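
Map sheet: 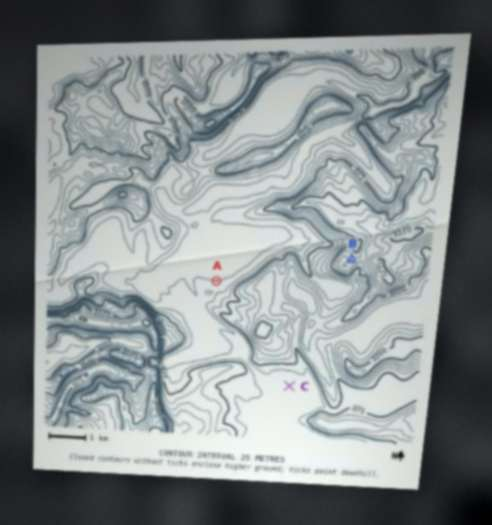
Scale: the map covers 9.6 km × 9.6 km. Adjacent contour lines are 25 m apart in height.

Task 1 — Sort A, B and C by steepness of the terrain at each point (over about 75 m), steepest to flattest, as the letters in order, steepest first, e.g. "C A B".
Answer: B A C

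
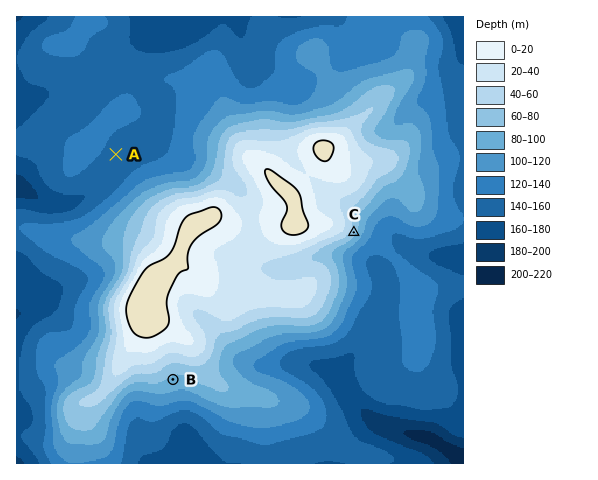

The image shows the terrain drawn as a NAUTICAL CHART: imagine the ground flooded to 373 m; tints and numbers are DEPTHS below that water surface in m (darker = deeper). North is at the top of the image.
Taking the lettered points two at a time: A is below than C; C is above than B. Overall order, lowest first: A B C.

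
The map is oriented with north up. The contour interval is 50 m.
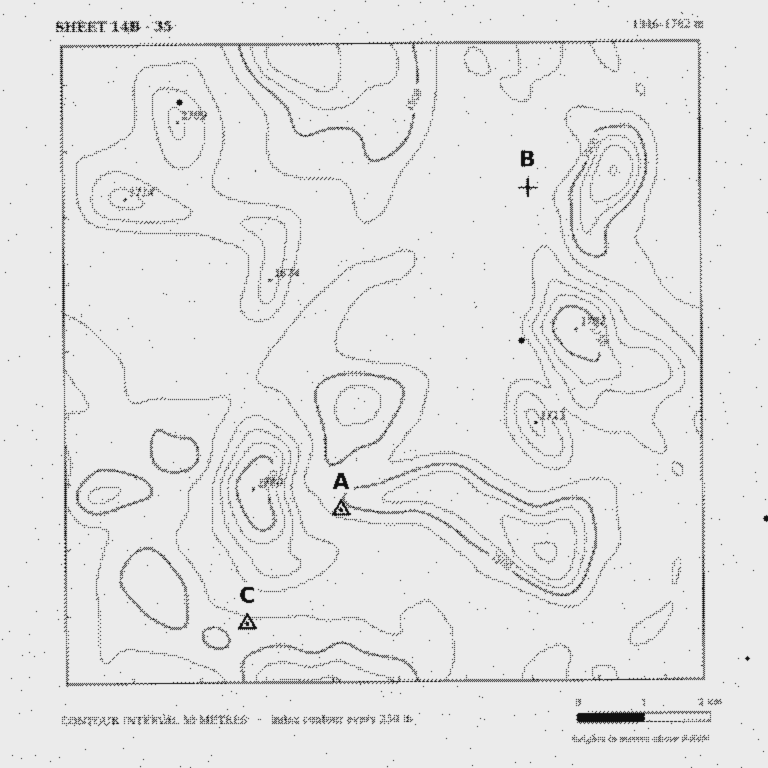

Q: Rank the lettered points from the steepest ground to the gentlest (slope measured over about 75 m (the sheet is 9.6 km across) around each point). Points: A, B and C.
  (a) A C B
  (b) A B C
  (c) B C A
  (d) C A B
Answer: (a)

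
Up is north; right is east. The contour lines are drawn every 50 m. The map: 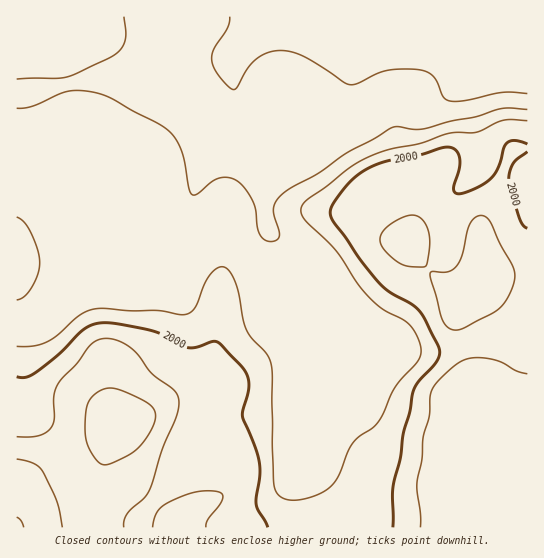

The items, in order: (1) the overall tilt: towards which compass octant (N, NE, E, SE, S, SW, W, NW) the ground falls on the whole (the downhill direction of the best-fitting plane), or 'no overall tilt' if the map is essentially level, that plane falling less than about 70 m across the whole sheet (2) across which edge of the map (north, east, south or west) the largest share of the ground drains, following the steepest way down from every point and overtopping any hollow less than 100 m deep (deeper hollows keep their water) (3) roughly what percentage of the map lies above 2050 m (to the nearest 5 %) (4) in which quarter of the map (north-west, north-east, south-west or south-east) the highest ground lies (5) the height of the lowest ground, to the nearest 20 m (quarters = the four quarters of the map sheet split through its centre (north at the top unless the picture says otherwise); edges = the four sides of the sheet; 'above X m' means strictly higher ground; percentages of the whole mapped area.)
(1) The general tilt is down to the north (the land rises towards the south).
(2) Most of the ground drains across the northern edge.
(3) Roughly 20 % of the ground is higher than 2050 m.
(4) The highest ground is in the south-west quarter.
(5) The lowest point is down at roughly 1820 m.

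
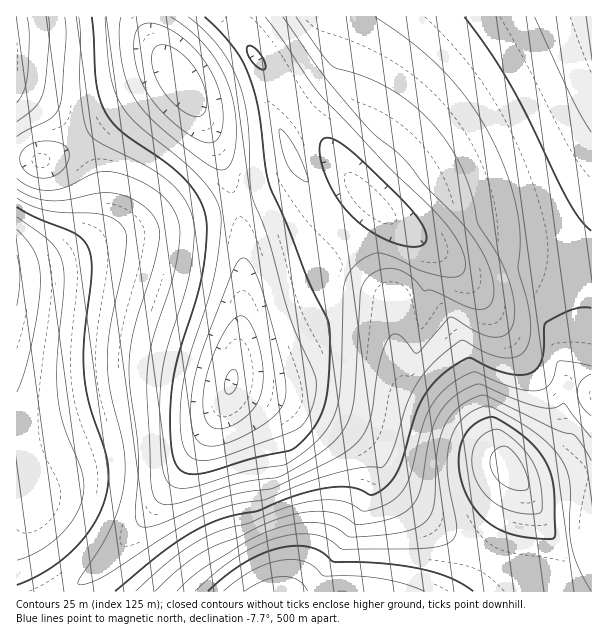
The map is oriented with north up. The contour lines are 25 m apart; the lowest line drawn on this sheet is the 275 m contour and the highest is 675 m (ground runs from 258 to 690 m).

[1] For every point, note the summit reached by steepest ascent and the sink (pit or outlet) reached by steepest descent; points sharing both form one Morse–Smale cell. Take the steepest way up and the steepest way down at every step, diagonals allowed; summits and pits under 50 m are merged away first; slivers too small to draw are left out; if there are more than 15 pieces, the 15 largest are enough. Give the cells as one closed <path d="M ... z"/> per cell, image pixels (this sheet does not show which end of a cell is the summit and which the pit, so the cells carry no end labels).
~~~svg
<path d="M591 16l-444 0-1 10 10 19 34 50 24 46 12 30 10 34 30-9 18-9 16-17 26 40 19 19 26-27 31 26 60 42 23 1 22-11 12-1 72 12z"/><path d="M236 205l-54 13-32 11-37 7-44 20-22 8-31 5 1 323 52 0 27-21 26-26 40-47 55-79 11-23 6-21 8-64 2-51-3-35z"/><path d="M231 384l-14 35-55 79-40 47-26 26-19 13-6 8 399 0 5-5 13-21 2-6-46-28-39-32-25-24-1-17-10-14-22-17-26-13-24-11-48-13z"/><path d="M371 202l-25 28 24 21 10 28 11 18 6 59 9 33 47 29 63 53 0 29-8 24-16 37 47 23 9 8 13 0 15-6 16-10 0-304-73-13-12 1-22 11-18 0-17-9z"/><path d="M347 230l-21 20-17 10-52 16-10 6-5 14-2 43-10 44 19 8 48 13 42 20 21 14 16 15 3 6 1 17 25 24 39 32 47 28 11-21 14-39 0-29-63-53-47-29-9-33-6-59-11-18-10-28z"/><path d="M177 78l-31 16-81 57-18 9-31-1 1 109 30-4 22-8 44-20 37-7 85-25-3-15-18-48-24-46z"/><path d="M146 16l-130 1 1 141 30 2 18-9 81-57 32-17-22-32-8-15z"/><path d="M300 170l-16 17-18 9-30 10 6 31 1 58 4-13 7-5 55-17 17-10 20-20-20-20z"/><path d="M491 560l-20 32 76-1-8-7z"/><path d="M591 577l-21 12-8 2 29 1z"/>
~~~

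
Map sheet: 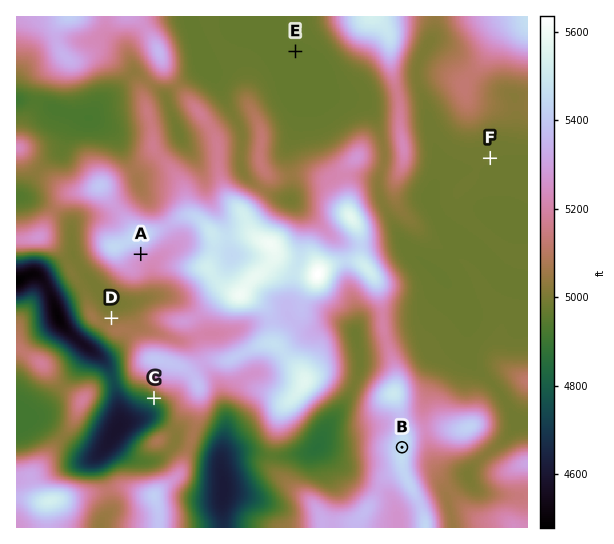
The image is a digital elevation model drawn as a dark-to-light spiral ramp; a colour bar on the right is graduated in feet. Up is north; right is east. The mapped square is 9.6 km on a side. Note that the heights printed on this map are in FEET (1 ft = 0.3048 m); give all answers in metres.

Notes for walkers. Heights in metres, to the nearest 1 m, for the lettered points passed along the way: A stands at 1615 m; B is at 1668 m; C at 1500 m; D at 1531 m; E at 1514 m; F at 1519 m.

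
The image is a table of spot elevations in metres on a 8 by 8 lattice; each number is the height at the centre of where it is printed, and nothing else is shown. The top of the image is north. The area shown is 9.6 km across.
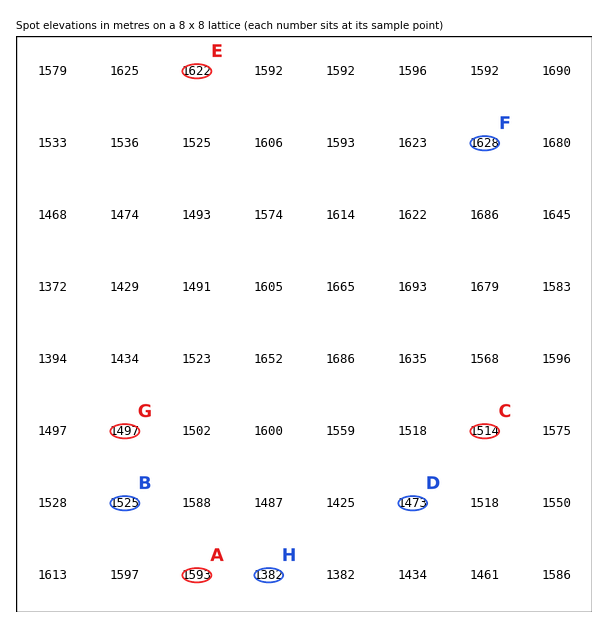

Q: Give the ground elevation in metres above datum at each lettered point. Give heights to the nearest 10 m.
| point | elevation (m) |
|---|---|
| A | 1590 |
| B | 1530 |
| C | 1510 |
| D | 1470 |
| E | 1620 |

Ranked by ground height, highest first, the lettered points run F G H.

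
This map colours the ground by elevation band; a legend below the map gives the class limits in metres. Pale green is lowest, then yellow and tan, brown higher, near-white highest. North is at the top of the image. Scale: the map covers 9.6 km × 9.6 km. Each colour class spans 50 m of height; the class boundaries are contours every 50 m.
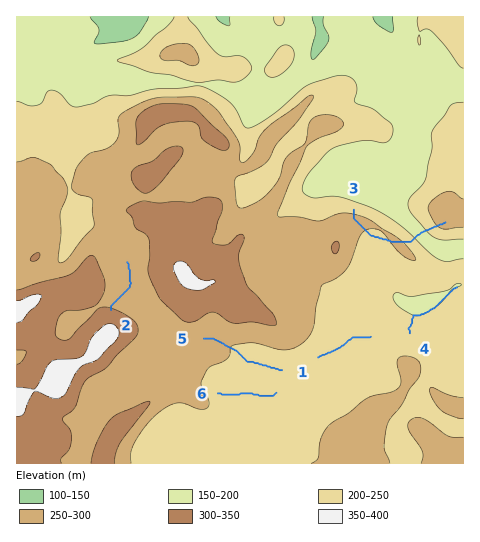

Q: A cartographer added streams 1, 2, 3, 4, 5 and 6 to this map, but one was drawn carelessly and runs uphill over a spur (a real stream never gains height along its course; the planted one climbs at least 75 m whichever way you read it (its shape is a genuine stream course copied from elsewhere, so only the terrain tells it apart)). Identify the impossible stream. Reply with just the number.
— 3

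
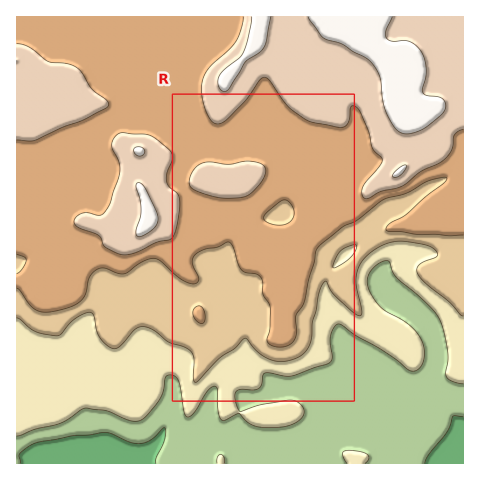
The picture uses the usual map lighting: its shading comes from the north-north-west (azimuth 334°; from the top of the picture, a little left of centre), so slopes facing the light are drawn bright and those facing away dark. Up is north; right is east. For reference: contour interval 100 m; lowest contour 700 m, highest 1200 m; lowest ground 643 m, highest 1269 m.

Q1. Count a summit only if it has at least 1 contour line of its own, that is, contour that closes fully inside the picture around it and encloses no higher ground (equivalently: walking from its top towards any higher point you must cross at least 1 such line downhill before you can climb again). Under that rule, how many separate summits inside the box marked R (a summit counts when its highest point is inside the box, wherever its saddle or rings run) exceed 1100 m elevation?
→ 1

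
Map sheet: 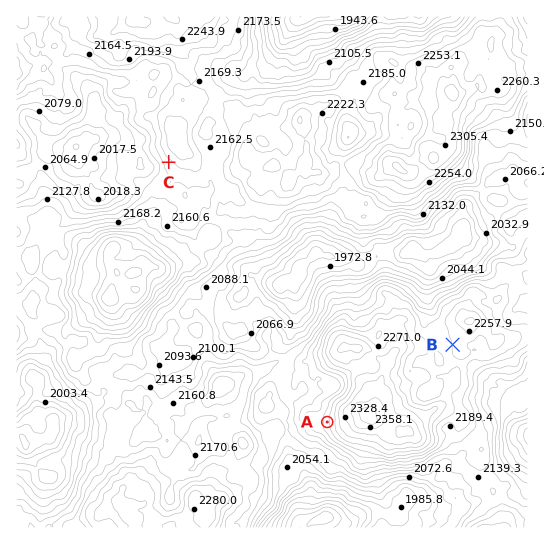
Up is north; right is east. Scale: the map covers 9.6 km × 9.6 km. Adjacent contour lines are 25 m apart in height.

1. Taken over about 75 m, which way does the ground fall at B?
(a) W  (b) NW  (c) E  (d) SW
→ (a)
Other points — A W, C SW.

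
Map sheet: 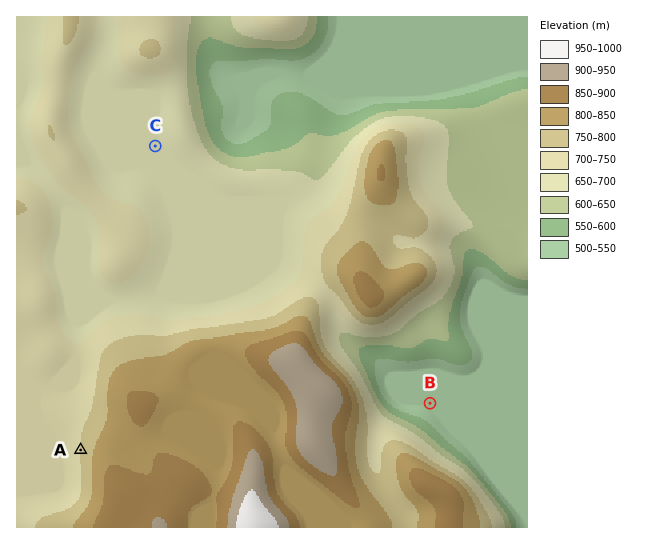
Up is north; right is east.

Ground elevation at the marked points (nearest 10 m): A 750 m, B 510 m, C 670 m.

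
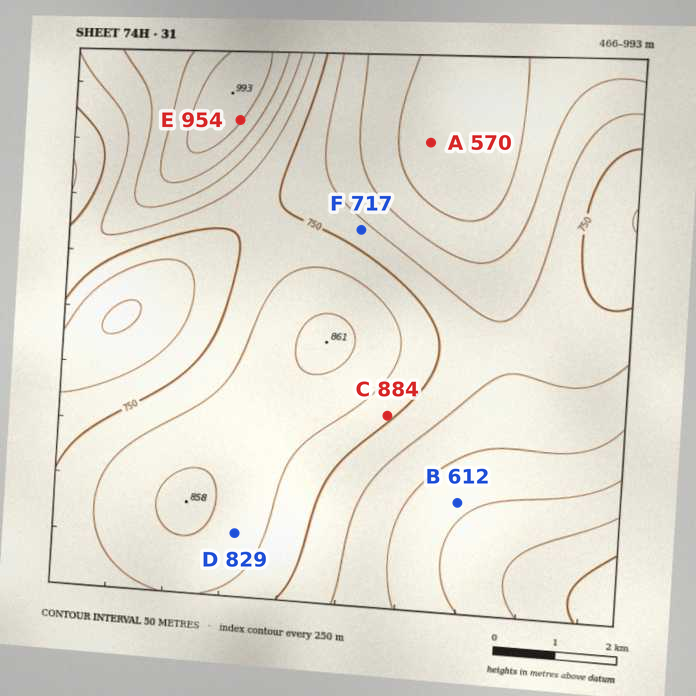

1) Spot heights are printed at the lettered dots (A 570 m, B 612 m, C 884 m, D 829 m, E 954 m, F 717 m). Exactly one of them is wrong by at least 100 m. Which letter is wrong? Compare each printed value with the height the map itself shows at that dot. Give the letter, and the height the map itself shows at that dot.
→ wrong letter C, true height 759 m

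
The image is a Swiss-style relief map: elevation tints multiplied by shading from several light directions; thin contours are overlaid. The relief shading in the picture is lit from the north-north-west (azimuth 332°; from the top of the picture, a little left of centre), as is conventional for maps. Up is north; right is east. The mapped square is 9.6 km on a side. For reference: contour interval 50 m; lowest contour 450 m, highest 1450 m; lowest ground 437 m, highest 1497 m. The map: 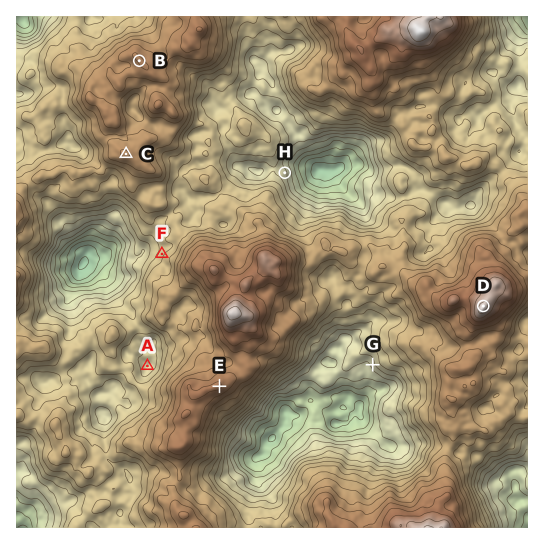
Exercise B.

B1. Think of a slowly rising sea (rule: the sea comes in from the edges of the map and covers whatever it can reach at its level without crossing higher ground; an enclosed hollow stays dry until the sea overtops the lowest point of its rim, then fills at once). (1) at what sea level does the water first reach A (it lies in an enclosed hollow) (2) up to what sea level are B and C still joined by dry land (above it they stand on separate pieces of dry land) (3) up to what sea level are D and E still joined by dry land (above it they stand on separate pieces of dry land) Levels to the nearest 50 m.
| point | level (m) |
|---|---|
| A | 950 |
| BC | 1150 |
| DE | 1050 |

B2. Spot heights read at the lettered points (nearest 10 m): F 930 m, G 780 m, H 770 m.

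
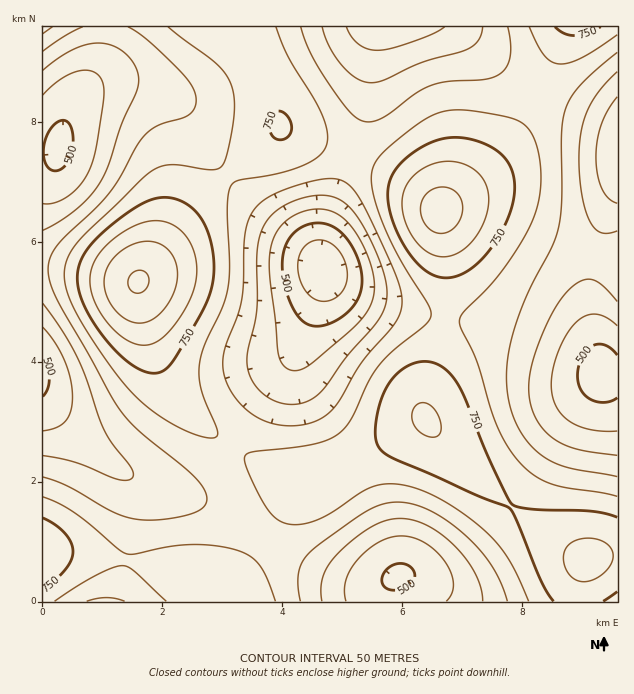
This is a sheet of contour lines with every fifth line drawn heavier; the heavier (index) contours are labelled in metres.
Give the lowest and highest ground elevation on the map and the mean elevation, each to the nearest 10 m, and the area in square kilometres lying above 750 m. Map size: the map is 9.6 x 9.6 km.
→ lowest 410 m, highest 910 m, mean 670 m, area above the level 14.2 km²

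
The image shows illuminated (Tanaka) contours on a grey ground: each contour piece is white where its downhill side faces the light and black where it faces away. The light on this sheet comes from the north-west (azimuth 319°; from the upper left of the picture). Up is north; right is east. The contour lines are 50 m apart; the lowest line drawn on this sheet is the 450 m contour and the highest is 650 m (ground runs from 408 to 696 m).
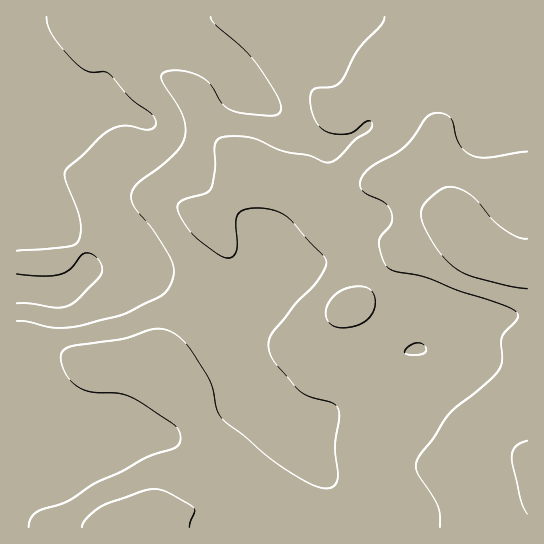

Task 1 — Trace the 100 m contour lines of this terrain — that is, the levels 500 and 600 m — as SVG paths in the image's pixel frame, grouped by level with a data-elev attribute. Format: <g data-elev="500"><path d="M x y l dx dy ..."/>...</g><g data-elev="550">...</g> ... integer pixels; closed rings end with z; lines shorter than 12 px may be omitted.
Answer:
<g data-elev="500"><path d="M211 17l4 8 27 22 14 16 21 32 3 8 1 7-3 4-7 2-36-4-12-7-12-20-12-9-10-4-11-2-11 1-5 3-1 4 2 4 14 23 6 12 2 10 0 10-4 9-8 10-37 29-3 5-2 7 4 10 19 24 18 30 2 13-6 15-8 8-35 17-46 12-25 2-27-6-10-1"/></g><g data-elev="600"><path d="M189 527l6-16-2-4-26-15-13-3-12 2-40 15-15 12-5 9"/><path d="M337 327l18-1 8-3 6-5 4-7 2-8-1-8-3-5-8-3-12 0-10 4-8 6-6 9-1 9 4 8z"/><path d="M527 152l-38 6-16-2-8-5-6-7-8-26-6-4-10-1-9 5-12 19-9 10-10 7-24 13-7 7-4 7 0 5 3 5 22 12 6 10 0 10-10 14-2 5 4 17 6 9 8 4 29 5 32 14 44 14 12 5 4 5-2 6-14 16-1 6 1 18-4 10-15 15-33 27-33 48-1 5 1 7 21 34 2 20"/></g>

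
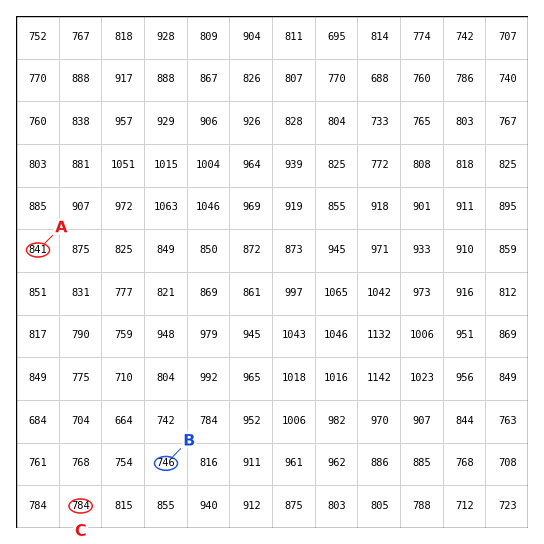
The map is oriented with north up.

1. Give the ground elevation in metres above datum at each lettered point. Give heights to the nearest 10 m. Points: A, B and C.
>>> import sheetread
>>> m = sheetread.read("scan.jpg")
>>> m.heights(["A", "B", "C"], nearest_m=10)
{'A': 840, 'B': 750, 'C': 780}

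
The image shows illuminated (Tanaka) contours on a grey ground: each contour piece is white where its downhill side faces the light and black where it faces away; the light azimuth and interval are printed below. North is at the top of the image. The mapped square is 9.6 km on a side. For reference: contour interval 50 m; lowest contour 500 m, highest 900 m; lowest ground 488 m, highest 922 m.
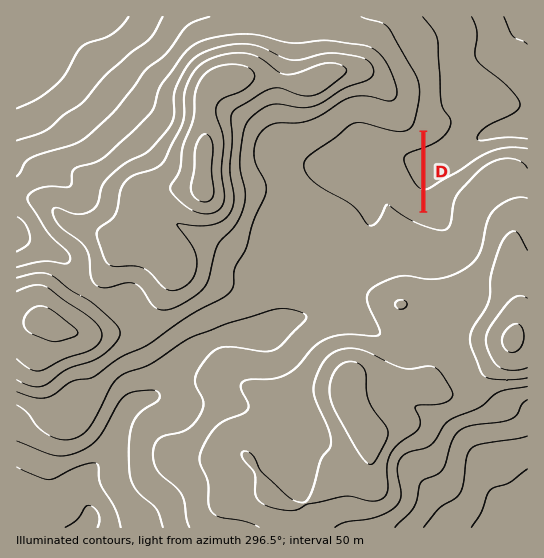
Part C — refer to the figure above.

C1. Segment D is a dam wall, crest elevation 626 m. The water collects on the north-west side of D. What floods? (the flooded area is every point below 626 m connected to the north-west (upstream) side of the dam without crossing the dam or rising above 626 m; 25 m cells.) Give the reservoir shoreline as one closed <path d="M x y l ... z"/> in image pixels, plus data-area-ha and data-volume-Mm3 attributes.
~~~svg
<path d="M421 136l-12 5-28 0-8 6-4 10 0 4 4 3 10 1 12 8 14 30 8 6 4 2 0-75z" data-area-ha="73" data-volume-Mm3="11.81"/>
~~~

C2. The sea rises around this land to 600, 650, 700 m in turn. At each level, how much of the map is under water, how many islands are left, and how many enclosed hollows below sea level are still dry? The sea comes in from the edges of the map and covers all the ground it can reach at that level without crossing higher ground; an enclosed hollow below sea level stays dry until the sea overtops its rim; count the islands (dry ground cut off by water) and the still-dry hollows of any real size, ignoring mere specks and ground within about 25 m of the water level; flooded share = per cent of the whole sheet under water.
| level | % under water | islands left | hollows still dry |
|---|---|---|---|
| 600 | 16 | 0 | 0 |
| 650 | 31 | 0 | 0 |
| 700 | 56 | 0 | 0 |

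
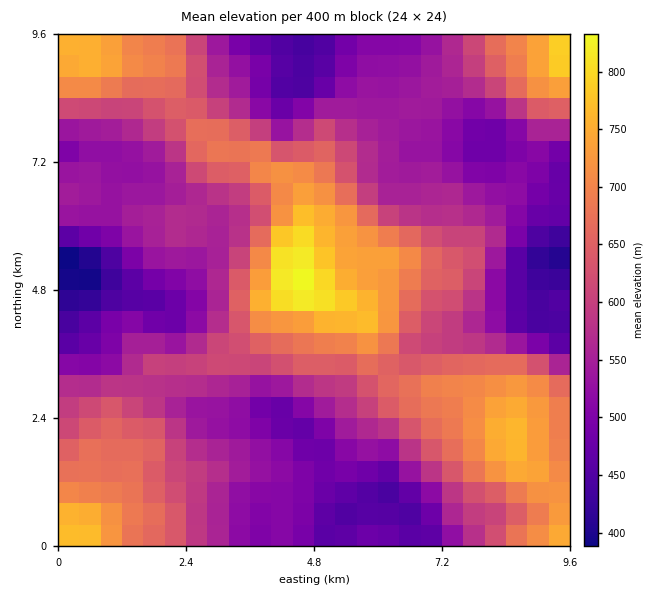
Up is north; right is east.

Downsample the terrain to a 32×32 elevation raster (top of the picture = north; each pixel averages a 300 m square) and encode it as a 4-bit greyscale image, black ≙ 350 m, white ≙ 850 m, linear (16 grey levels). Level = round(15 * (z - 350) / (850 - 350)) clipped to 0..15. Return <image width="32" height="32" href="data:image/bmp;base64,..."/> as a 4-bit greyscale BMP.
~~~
<image width="32" height="32" href="data:image/bmp;base64,Qk12AgAAAAAAAHYAAAAoAAAAIAAAACAAAAABAAQAAAAAAAACAAATCwAAEwsAABAAAAAAAAAAAAAAABEREQAiIiIAMzMzAERERABVVVUAZmZmAHd3dwCIiIgAmZmZAKqqqgC7u7sAzMzMAN3d3QDu7u4A////AN3LqZh3ZUVUM0RDM1Z4q7zdy6qYd2VVVDM0MzRneJq8zLuqmHZlVVRDMzM0Z4iau6qqqYh3ZVVURDMzRXiZq7uqqqmId2ZVVERENGeJq8y7mqmpmHdmVVREVUZ4mrzMuompmZdmZVVERWZniaq8zLqImZmHZVVUNEVneJqrvMy6eJmHdlVVREVmeJmqqrzMund4d2ZmZVRWZ3iaqqu7u7pmZnd3d3dmeIiJmaqqq7uoVFVnh4iIiJmZmpmJmZmZdjRFZmZ4iJmqqquoiHd3ZUMzRVVEV3iqq7vMuYh3ZUMzIzRENFZ5vM3d3cqIh2UzMyIjMzRVec3u7dy6mIhlMzMRIzRFVnm97+3Mu6mYdTMiESNFVVZ4ve7czMupmXUyIiI0VmZmaK3u3MzLqYiGQyJEVWZndmec7cy7qZiIdlMzVVVmZ3Znis3MuYd3d2ZURGZVZmZmd4q8y6h2ZnZlVERmZVVmd4ibu7qHZmZmVVVEVlVVVomZu7uphmZmVURVREVVVWeaqqmZmXZmVVRERVRVVWZ4qqqXaJh2ZlVUREVlZmd4iZmYdVZ3ZmZmVERXd4iIiJmYdlRFVmZmZlVWeZm6qpmZh2ZDM0VWVmZmeJq7zMu6qodmVDM0VVVWZ4mrzczMu7qXVUQzNFVVVmeJq83My7qqhlQzMzRFVVVnmqvN"/>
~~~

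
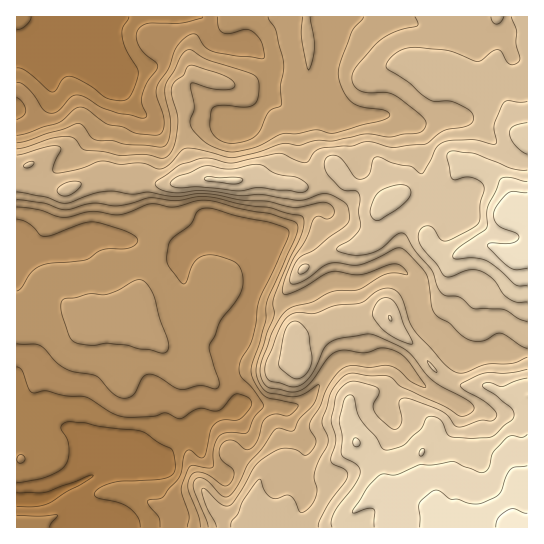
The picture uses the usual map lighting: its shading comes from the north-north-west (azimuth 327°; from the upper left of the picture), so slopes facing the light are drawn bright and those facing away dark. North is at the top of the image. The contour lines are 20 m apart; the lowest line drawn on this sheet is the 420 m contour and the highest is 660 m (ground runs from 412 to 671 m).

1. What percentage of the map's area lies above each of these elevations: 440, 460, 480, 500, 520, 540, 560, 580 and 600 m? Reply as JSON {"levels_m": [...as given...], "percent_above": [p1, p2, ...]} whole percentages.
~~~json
{"levels_m": [440, 460, 480, 500, 520, 540, 560, 580, 600], "percent_above": [93, 87, 76, 63, 53, 46, 33, 21, 11]}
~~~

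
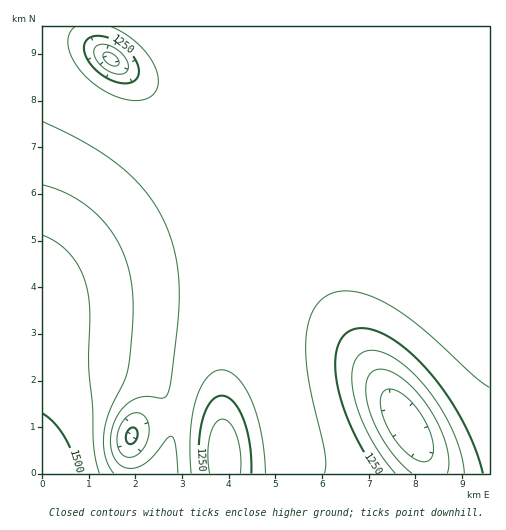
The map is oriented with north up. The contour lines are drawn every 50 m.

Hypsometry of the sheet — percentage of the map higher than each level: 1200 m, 94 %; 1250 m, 90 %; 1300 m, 81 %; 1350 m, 19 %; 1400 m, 11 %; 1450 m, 5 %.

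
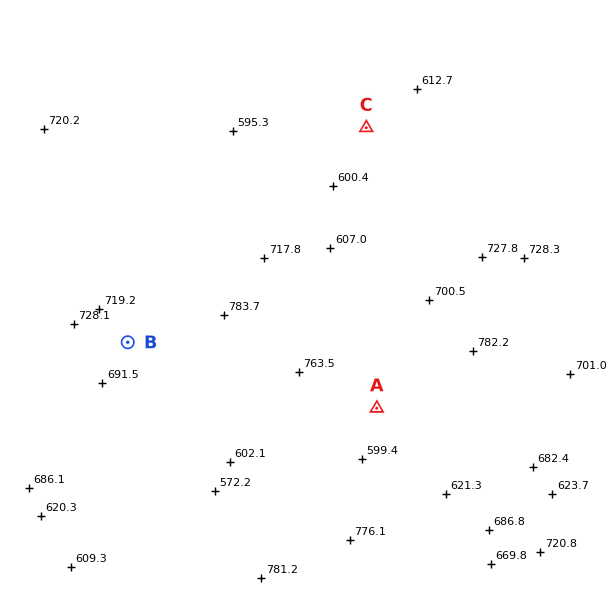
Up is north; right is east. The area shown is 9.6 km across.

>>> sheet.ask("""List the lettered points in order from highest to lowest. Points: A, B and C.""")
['B', 'A', 'C']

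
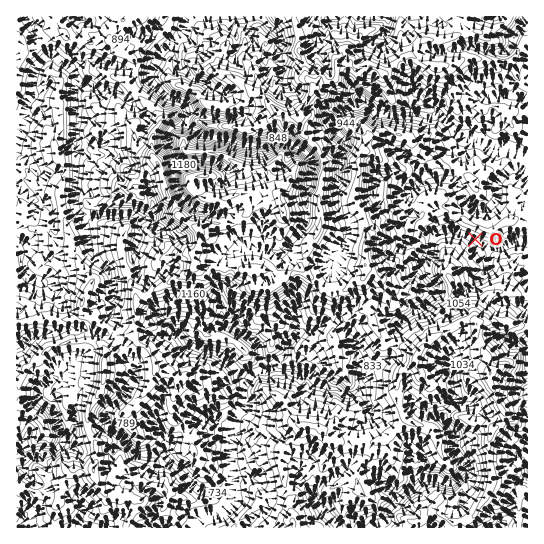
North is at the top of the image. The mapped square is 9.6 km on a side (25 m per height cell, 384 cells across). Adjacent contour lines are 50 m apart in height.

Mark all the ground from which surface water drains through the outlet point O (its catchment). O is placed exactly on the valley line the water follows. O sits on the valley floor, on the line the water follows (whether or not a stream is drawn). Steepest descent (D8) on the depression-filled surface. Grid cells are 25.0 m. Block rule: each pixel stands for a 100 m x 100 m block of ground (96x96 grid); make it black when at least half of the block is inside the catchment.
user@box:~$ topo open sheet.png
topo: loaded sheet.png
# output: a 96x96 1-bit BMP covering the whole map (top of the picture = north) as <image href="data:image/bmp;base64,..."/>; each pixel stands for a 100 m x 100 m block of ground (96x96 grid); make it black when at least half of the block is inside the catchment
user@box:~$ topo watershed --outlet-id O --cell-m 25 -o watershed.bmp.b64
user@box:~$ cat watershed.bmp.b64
<image width="96" height="96" href="data:image/bmp;base64,Qk2+BAAAAAAAAD4AAAAoAAAAYAAAAGAAAAABAAEAAAAAAIAEAAATCwAAEwsAAAIAAAAAAAAA////AAAAAAAAAAAAAAAAAAAAAAAAAAAAAAAAAAAAAAAAAAAAAAAAAAAAAAAAAAAAAAAAAAAAAAAAAAAAAAAAAAAAAAAAAAAAAAAAAAAAAAAAAAAAAAAAAAAAAAAAAAAAAAAAAAAAAAAAAAAAAAAAAAAAAAAAAAAAAAAAAAAAAAAAAAAAAAAAAAAAAAAAAAAAAAAAAAAAAAAAAAAAAAAAAAAAAAAAAAAAAAAAAAAAAAAAAAAAAAAAAAAAAAAAAAAAAAAAAAAAAAAAAAAAAAAAAAAAAAAAAAAAAAAAAAAAAAAAAAAAAAAAAAAAAAAAAAAAAAAAAAAAAAAAAAAAAAAAAAAAAAAAAAAAAAAAAAAAAAAAAAAAAAAAAAAAAAAAAAAAAAAAAAAAAAAAAAAAAAAAAAAAAAAAAAAAAAAAAAAAAAAAAAAAAAAAAAAAAAAAAAAAAAAAAAAAAAAAAAAAAAAAAAAAAAAAAAAAAAAAAAAAAAAAAAAAAAAAAAAAAAAAAAAAAAAAAAAAAAAAAAAAAAAAAAAAAAAAAAAAAAAAAABwAAAAAAAAAAAAAAP4AAAAAAAAAAAAAA/8AAAAAAAAAAAAAA/+AAAAAAAAAAAAAB/+AAAAAAAAAAAAAB/+AAAAAAAAAAAAAB//AAAAAAAAAAAAAD//gAAAAAAAAAAAAD//gAAAAAAAAAAAAD//gAAAAAAAAAAAAD//gAAAAAAAAAAAAD//gAAAAAAAAAAAAH//wAAAAAAAAAAAAH//wAAAAAAAAAAAAH//gAAAAAAAAAAAAH//gAAAAAAAAAAAAH//wAAAAAAAAAAAAH//4AAAAAAAAAAAAH//8AAAAAAAAAAAAH//+AAAAAAAAAAAAH///AAAAAAAAAAAAD///AAAAAAAAAAAAAD//gAAAAAAAAAAAAB//gAAAAAAAAAAAAA/+AAAAAAAAAAAAAAP4AAAAAAAAAAAAAAAAAAAAAAAAAAAAAAAAAAAAAAAAAAAAAAAAAAAAAAAAAAAAAAAAAAAAAAAAAAAAAAAAAAAAAAAAAAAAAAAAAAAAAAAAAAAAAAAAAAAAAAAAAAAAAAAAAAAAAAAAAAAAAAAAAAAAAAAAAAAAAAAAAAAAAAAAAAAAAAAAAAAAAAAAAAAAAAAAAAAAAAAAAAAAAAAAAAAAAAAAAAAAAAAAAAAAAAAAAAAAAAAAAAAAAAAAAAAAAAAAAAAAAAAAAAAAAAAAAAAAAAAAAAAAAAAAAAAAAAAAAAAAAAAAAAAAAAAAAAAAAAAAAAAAAAAAAAAAAAAAAAAAAAAAAAAAAAAAAAAAAAAAAAAAAAAAAAAAAAAAAAAAAAAAAAAAAAAAAAAAAAAAAAAAAAAAAAAAAAAAAAAAAAAAAAAAAAAAAAAAAAAAAAAAAAAAAAAAAAAAAAAAAAAAAAAAAAAAAAAAAAAAAAAAAAAAAAAAAAAAAAAAAAAAAAAAAAAAAAAAAAAAAAAAAAAAAAAAAAAAAAAAAAAAAAAAAAAAAAAAAAAAAAAAAAAAAAAAAAAAAAAAAAAAAAAAAAAAAA="/>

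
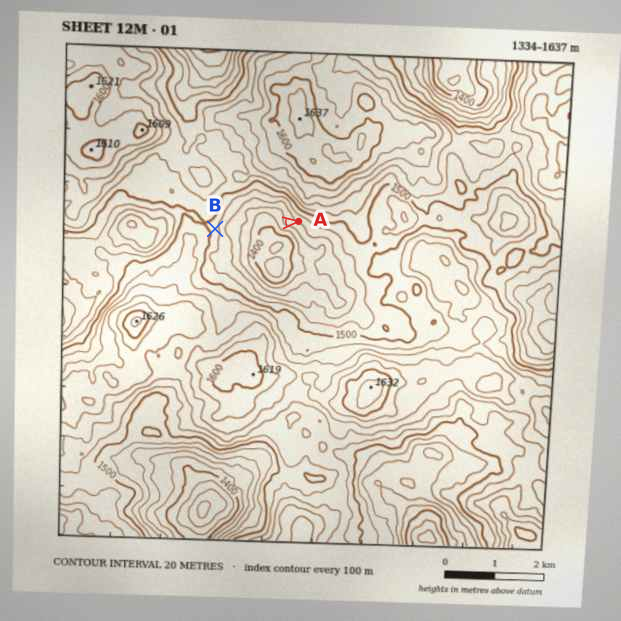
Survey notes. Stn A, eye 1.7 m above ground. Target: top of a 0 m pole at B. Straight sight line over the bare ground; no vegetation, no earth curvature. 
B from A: visible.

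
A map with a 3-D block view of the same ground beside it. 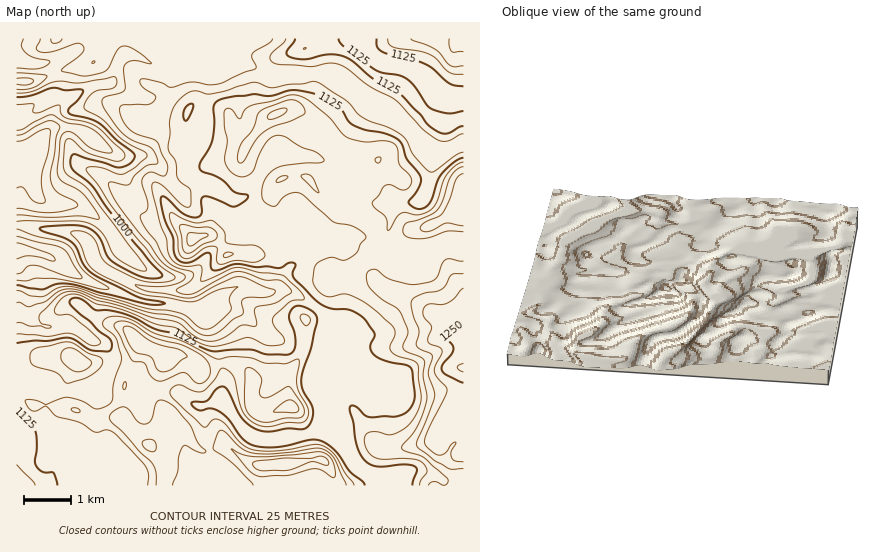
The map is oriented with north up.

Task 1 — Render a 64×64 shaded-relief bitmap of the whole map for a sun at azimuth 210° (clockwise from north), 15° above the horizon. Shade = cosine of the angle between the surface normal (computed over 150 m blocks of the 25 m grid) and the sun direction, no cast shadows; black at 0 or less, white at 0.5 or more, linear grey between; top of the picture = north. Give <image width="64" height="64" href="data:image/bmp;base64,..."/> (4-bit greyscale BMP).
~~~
<image width="64" height="64" href="data:image/bmp;base64,Qk12CAAAAAAAAHYAAAAoAAAAQAAAAEAAAAABAAQAAAAAAAAIAAATCwAAEwsAABAAAAAAAAAAAAAAABEREQAiIiIAMzMzAERERABVVVUAZmZmAHd3dwCIiIgAmZmZAKqqqgC7u7sAzMzMAN3d3QDu7u4A////AIiaqZmHd4iIiJmYiIiIiIibu7u6mYmpUjVniIiYdnmYiaqpiHZ3iIiImpiHiIiIiKzMzMuqqrcyRoiIiJiImqmZqpiHZniIiIm7qHeIiIiKzLqruqq8pBNoqqqqqrzLu5mZiHd3iIiIm8uXd4iIiaunVERFZ5lAFoq7u7zN3curiJmHiIiIiIm92od4iYiauEEAAAAjMgBIm7qqu83tuZmImYeIiIiIm9yod3iId5qDACIiIiIQA3irqIiJq8uYh4mZh4iImZm8yXZ4iIdniDAlZ3dmVDJHiKqHZneJqYiHiamIiJqqm8yXZniIdmeFImirqpmYZ4iJqHZmZ3iIiIiaqYiaq6mryXZ3iIdlV3QlnO3MvLmIiImXZmZneIiIeKupiau6iJqXZ3iIdkRWU0jP7LzNuHeIiYdmZmd4iIeIu6iZqpdmd2ZniIdTNGZVe+2YiruFV4iJdmZmd3iYh4i5h3h3VVZnd3eIdTNXh2ecyWZ3hzJXiIhmd3d3iZmIiIZVZmZVZ3iYiIhkRoqoiKunZnZkEmiIh2eIiIiKqYiIZmd3h3eIiZiIiHd5q6mJq5h3d2QkeIiHiIiIiJu6mZmIiJmZmYiJmHiJmZq7qZmqmHd3ZUaIiIiIiIiIq7u6qpmZqqqqmIiIeJq6qruoiaqYd3d2Z4iIiIiIiIiru7u7iJqrq7qYiIiIm7uqqoZ5qYdmZmZniIiIiIiJmruqqql4mqqqmGZ3iZq7qZmYVGiHZURVVmd4iIiImaq8zKmIiIiIiIhjI0eavMuXd3QSRVRERERWeHiIiImaq8zMuoh4d2ZWZSADWLzLp1RDEAAjREREVWeIeIiIiZmaq7u7qZhlQzMyAUebzbhDIRAAATRVVUVniZd3iIiIiIiJmaqqmEQzMzImnM3cgwABEAATRWZlV4mamHeIiIiIiZmZmZiHVVZnZnrMy6cgABIhETRWZmV5maqod4iIiZmZmqqZh3dWeJqZvLqHUQABIiETVmZmZ5mZmpdmiImZqqqqqqmHd2Z4mqvLhlMAAAAREjaId3eJmHeIdUeZmaqqqqqqmHd4ZmZ4mqhCEAAAE0RXmpiJmZh2ZnZDarqqqqqqqpl3Z3dVRFZ3UQAAADaau97sqZmZdlVWZVi8qqqqqqmZh2ZndzNEVDEAAAJZzdzMzMu7qpdmZ4d4rMqZmqqpmIdmVWd4I0VTAAAEjO7IZVVneau7qIm7qr3cqZmZmZiHdmZWd4c1VVMQFa7+yDESRniIm8y7zdzM3bmIiIiIh3dmZmd4dmZlQzWd/8hBEli83tuqzM3v7My6iIiHd4iHd3d3eIhldlRFet7qUhFHre//7Kq83v/bupmIiHd3d3d3d3iIh2VmVnir3bYyNYve7u7cqru8y5mImZiHd3d3d3d3iIiHZoiJq73clTNYve3MzMu7qHd2ZniYiId3eIh3d3iIiId3vMzN3tt0NIve3Lq8urynVWZniIeIiHeIiId3iZmZiIjd3d3cp0I2re7bq8yXiXZnh3iId3iIiIiIiHeaq7qZmbupmIdTEUnO7Lqs2mNERXiIiIh3iIiJmZmYiJmZqqq8dlQzIiEkjO7bmby2IjRWeIh4iHeIiZmaqZh3h2ZnirwzISIiM1jO7bmJu3IkZ3d3d3iIiIiZqqqYdmZ1QzV5mUMzRVZnnN7bmIq5QleYZmd3iZiIiaqpiHZmZmVERXiHVVZ4mZq97bl3m6Y0eZZWd3eJmIiaupd2Z3d3h3Z3iIh3eJqqu83bl3irhEeZdmeIiJqZmaqoZneIiImpiIiZiHeJqru83cl2ealUaal3iZmZmZmZqpZniIiIiqmIiJmId4mqvN3cl1Z5l0aaqZmaqqmYiImZdniIiIiZmHZ4iIh3iZq8zLhkRWdlWKmZmqqrqYh3d3ZmeIeImZh2VVd3Z4iImrupZDI1ZlV6qYiZmqqYiHZlVWd3iJmZh2VEV3ZViIiZqoUyEkeHd6upiIiJmYh4d3ZneIiJmYh3ZEV4dlSIiJqpYyI2m7ury6mIiIiYiIiIiImZmZmHd3ZUR4iHZZiImqhDRovu7cy6mYiIiJiIiIiZmZmZh2ZmZTNniJmHupialTV5zv7cu6mYiIiJmHeImZmZmYdmVVVDJHiaupi7qqmFaKz/7bqqmZmIiJmYd4mqqZmYdlVVVDNGibzLqaq7u7q87+3LmYiImYeImYd4mqqpmYdlVVVEVXiby5iJiavN3e7t3LmId4iZiIiZh4iJmqmYdlVVVWZ4iLuoZniImru6q7u6mHd3eIiIiJh3d3ZneHZVVVVWeIiKyoZnd6qZmph4mZh3Z3d4h3d3dmZmVDRVVEVVRWiIiay4d4iI3LqZmYiHdmZ3iId3ZlZVVVVUMzMjRVRWiImry4d4iIjty7q7uoZVZ4mYh3ZlRVVVVVREMjRVVniIm7upd4iIiKqZq7vLqYiJmYd3dmVVZmZlVVVUVWVniJq7qYdniImqREaKq7u7qqqXZmZmZmd3dmZmd3d3d4iJq6h3d3iIm7szRWeJmqqZmXZmd3d3d3d3d3maqqqZmau6h3d4iIm8y2eJiHeIiIiHZniIiHeHeIiImaq7y6qqu5h4iIiZq8y6qru6mId3d4iImYiIiIiIiIiIiau6qrqod4iaqru8y5mqqqupmId3iZmYiIiIiIiIiHd3iJiZmHd4iKu7u8y5mZiJq6mZmHeJmYiIiIiIiIiIdmZ3eIiHZ4iJq7u7u6mZ"/>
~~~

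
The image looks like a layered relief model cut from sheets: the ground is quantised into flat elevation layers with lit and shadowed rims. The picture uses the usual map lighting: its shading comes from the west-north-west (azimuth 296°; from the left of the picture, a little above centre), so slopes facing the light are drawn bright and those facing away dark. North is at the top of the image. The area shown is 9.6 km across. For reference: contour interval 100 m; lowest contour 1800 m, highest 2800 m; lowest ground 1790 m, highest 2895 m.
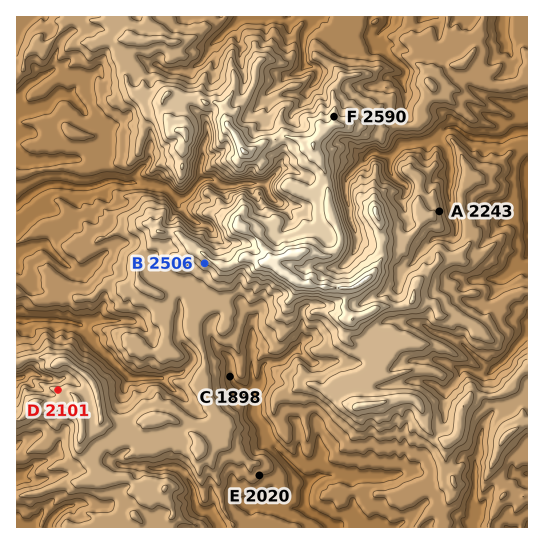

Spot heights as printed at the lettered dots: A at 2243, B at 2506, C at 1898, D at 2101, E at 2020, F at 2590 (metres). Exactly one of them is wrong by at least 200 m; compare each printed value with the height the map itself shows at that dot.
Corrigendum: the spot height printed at D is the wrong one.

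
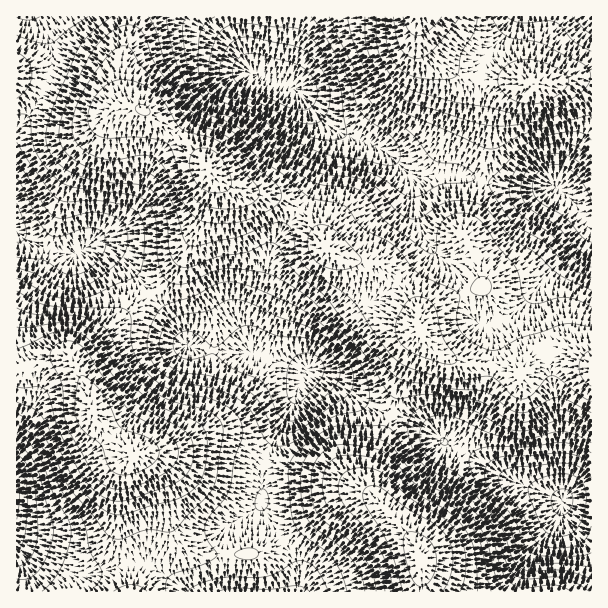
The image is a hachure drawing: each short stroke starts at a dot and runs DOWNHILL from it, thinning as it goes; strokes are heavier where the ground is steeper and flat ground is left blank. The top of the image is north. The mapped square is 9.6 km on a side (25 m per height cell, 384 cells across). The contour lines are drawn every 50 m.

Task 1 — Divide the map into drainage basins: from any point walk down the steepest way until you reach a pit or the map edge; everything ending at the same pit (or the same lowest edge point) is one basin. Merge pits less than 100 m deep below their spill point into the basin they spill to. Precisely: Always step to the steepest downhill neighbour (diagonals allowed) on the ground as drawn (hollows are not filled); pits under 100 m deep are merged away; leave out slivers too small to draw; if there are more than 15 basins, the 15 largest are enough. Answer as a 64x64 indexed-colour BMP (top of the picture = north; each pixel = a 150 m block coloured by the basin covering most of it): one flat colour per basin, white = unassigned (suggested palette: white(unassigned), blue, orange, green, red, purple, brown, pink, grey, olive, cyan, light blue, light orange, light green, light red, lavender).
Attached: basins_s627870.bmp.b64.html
<image width="64" height="64" href="data:image/bmp;base64,Qk12CAAAAAAAAHYAAAAoAAAAQAAAAEAAAAABAAQAAAAAAAAIAAATCwAAEwsAABAAAAAAAAAA////ALR3HwAOf/8ALKAsACgn1gC9Z5QAS1aMAMJ34wB/f38AIr28AM++FwDox64AeLv/AIrfmACWmP8A1bDFAGZmZmZmZmERERERERERERERERERERETMzMzMzMzMzMzZmZmZmZmYRERERERERERERERERERERMzMzMzMzMzMzNmZmZmZmZhEREREREREREREREREREREzMzMzMzMzMzM2ZmZmZmZhERERERERERERERERERERETMzMzMzMzMzMzZmZmZmZmERERERERERERERERERERERMzMzMzMzMzMzNmZmZmZmYRERERERERERERERERERERMzMzMzMzMzMzM2ZmZmZmZhERERERERERERERERERERMzMzMzMzMzMzMzZmZmZmZmEREREREREREREREREREREzMzMzMzMzMzMzNmZmZmZmEREREREREREREREREREREzMzMzMzMzMzMzM2ZmZmZmYREREREREREREREREREREzMzMzMzMzMzMzMzZmZmZmZhEREREREREREREREREREzMzMzMzMzMzMzMzNmZmZmZmERERERERERERERERERETMzMzMzMzMzMzMzM2ZmZmZmYRERERERERERERERERETMzMzMzMzMzMzMzMzZmZmZmZmEREREREREREREREREREzMzMzMzMzMzMzMzNmZmZmZmYRERERERERERERERERETMzMzMzMzMzMzMzM2ZmZmZmZmERERERERERERERERERMzMzMzMzMzMzMzMzZmZmZmZhEREREREREREREREREREzMzMzMzMzMzMzMzNmZmZmZhERERERERERERERERERERMzMzMzMzMzMzMzM2ZmZmZmEREREREREREREREREREREzMzMzMzMzMzMzMzZmZmZmERERERERERERERERERERETMzMzMzMzMzMzMzNmZmZmEREREREREREREREREREREREzMzMzMzMzMzMzM2ZmZmYRERERERERERERERERERERETMzMzMzMzMzMzMzZmZmZhERERERERERERERERERERERMzMzMzMzMzMzMzNmZmZhERERERERERERERERERERERETMzMzMzMzMzMzM2ZmZmERERERERERERERERERERERERMzMzMzMzMzMzMzRGZmERERERERERERERERERERERERETMzMzMzM1MzMzNERERBERERERERERERERERERERERERMzMzMzMzVTMzVUREREQRERERERERERERERERERERERETMzMzMzNVVVVVREREREERERERERERERERERERERERERMzMzMzNVVVVVVEREREREEREREREREREREREREREREREzMzMzNVVVVVVURERERERBERERERERERERERERERERETMzMzM1VVVVVVREREREREQRERERERERERERERERERESIzMzM1VVVVVVVEREREREREERERERERERERERERERERIiIzMzVVVVVVVURERERERERBERERERERERERERERERIiIiIjVVVVVVVVREREREREREQRERERERERERERERERIiIiIiJVVVVVVVVEREREREREREERERERERERERERERIiIiIiIlVVVVVVVURERERERERERBERERERERERERERIiIiIiIlVVVVVVVVREREREREREREQRERERERERERIiIiIiIiIiVVVVVVVVVERERERERERERBERERERERESIiIiIiIiIiJVVVVVVVVUREREREREREREQRERERERERIiIiIiIiIiJVVVVVVVVVRERERERERERERBERERERERIiIiIiIiIiIlVVVVVVVVVEREREREREREREQRERERERIiIiIiIiIiIiVVVVVVVVVURERERERERERERBERERERIiIiIiIiIiIiIlVVVVVVVVREREREREREREREERERERIiIiIiIiIiIiIiVVVVVVVVVERERERERERERERBESIiIiIiIiIiIiIiIiJVVVVVVVVUREREREREREREREEiIiIiIiIiIiIiIiIiIiVVVVVVVVREREREREREREREQiIiIiIiIiIiIiIiIiIiJVVVVVVVVEREREREREREREQiIiIiIiIiIiIiIiIiIiIlVVVVVVVUREREREREREREQiIiIiIiIiIiIiIiIiIiIiVVVVVVVVREREREREREREQiIiIiIiIiIiIiIiIiIiIiIlVVVVVVVEREREREREREQiIiIiIiIiIiIiIiIiIiIiIiVVVVVVVUREREREREREQiIiIiIiIiIiIiIiIiIiIiIiJVVVVVVVREREREREREQiIiIiIiIiIiIiIiIiIiIiIiIlVVVVVVVEREREREREIiIiIiIiIiIiIiIiIiIiIiIiIiVVVVVVVUREREMzMyIiIiIiIiIiIiIiIiIiIiIiIiIiJVVVVVVVREQzMzMzIiIiIiIiIiIiIiIiIiIiIiIiIiIiVVVVVVVEMzMzMzMiIiIiIiIiIiIiIiIiIiIiIiIiIiIiVVVVVTMzMzMzMyIiIiIiIiIiIiIiIiIiIiIiIiJ3d3d3d3d3MzMzMzMzIiIiIiIiIiIiIiIiIiIiIiIid3d3d3d3d3czMzMzMzMiIiIiIiIiIiIiIiIiIiIiInd3d3d3d3d3dzMzMzMzMyIiIiIiIiIiIiIiIiIiIiIid3d3d3d3d3d3MzMzMzMzIiIiIiIiIiIiIiIiIiIiIid3d3d3d3d3d3czMzMzMzMyIiIiIiIiIiIiIiIiIiIiJ3d3d3d3d3d3dzMzMzMzMzIiIiIiIiIiIiIiIiIiIiInd3d3d3d3d3d3"/>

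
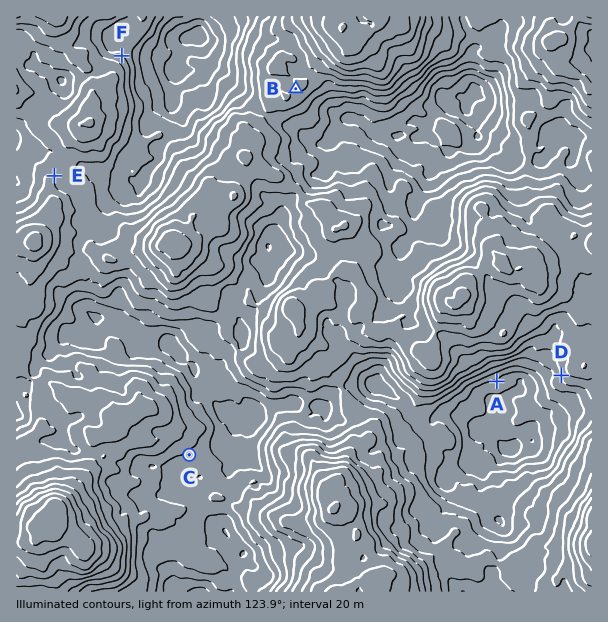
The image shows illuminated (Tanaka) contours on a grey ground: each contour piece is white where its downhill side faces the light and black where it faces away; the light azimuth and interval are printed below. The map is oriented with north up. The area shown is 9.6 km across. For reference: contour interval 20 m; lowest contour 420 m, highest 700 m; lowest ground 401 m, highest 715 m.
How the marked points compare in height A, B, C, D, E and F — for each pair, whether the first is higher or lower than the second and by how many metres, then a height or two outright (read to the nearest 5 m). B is lower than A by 125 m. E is lower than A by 100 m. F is lower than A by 70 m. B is lower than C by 65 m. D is lower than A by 65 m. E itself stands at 565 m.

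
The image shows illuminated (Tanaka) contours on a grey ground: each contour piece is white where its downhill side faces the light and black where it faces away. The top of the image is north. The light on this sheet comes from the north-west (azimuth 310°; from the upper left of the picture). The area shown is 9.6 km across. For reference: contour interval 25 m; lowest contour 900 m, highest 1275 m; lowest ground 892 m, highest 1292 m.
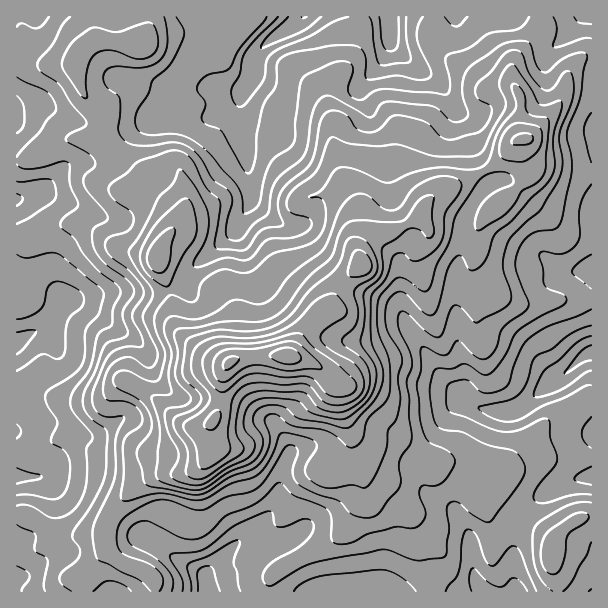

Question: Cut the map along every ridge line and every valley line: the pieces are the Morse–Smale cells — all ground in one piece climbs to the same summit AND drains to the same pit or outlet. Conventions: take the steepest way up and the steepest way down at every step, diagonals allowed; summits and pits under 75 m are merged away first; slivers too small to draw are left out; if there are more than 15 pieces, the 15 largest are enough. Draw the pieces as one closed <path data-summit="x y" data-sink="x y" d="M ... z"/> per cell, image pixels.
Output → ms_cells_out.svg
<path data-summit="287 356" data-sink="591 353" d="M591 56l-12 4-8 8-9 31-9 14-23 25-14 2-10 13-18 16-53 25-11 12-3 9-8 7-18 8-21 6-13 15 0 15-17 13-7 11-6 15-25 24-12 22-6 5-40 0-14 4-6 5-5 9-3 33-9 16 3 26-9 13-8 7-12 5-26 1-21 9-26 29-6 14-2 12 4 10 12 13 27 10 7 7 2 13 436-1z"/><path data-summit="287 356" data-sink="303 17" d="M591 16l-442 0-1 13-3 9-5 6-32-4-12 0-7 4-11 13-2 15 9 24 18 18 0 30 50 42 22 21 5 8-4 10-13 17-6 16 13 35 2 22 6 17 28 23 21 9 7-4 14-4 40 0 6-5 12-22 25-24 6-15 7-11 17-13 0-15 13-15 21-6 18-8 8-7 3-9 11-12 53-25 10-7 18-22 14-2 11-12 21-27 9-31 8-8 13-4z"/><path data-summit="287 356" data-sink="17 344" d="M92 16l-76 1 1 575 139-1-2-12-7-7-27-10-12-13-4-10 2-12 14-24 18-19 21-9 26-1 12-5 8-7 9-13-3-26 9-16 3-33 5-8-3-4-19-7-21-17-7-6-4-9-4-30-13-35 6-16 17-23-2-7-25-26-50-42 0-30-18-18-5-9-4-15 2-15 11-13 8-5-3-6z"/><path data-summit="287 356" data-sink="591 353" d="M147 16l-54 0-1 10 4 12 2 2 42 4 5-6 3-9z"/>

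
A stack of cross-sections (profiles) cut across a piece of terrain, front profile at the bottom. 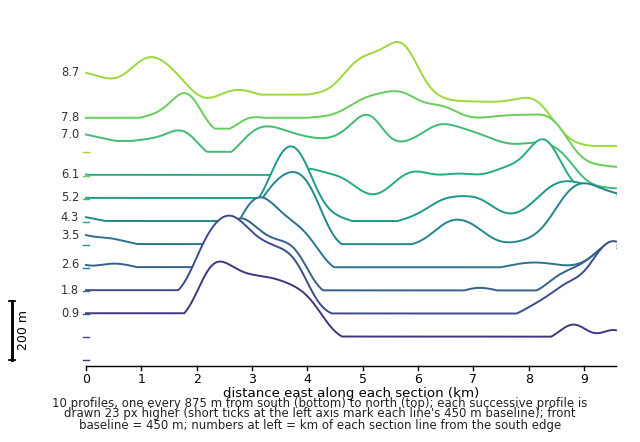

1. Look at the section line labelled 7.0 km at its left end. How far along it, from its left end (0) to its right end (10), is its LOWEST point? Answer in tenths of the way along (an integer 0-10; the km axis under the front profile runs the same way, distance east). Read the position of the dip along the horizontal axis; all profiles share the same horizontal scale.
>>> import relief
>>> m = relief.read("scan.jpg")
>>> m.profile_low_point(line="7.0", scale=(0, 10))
10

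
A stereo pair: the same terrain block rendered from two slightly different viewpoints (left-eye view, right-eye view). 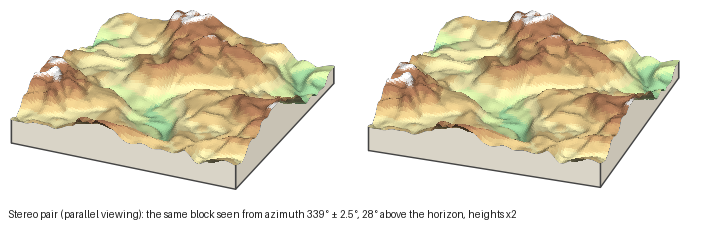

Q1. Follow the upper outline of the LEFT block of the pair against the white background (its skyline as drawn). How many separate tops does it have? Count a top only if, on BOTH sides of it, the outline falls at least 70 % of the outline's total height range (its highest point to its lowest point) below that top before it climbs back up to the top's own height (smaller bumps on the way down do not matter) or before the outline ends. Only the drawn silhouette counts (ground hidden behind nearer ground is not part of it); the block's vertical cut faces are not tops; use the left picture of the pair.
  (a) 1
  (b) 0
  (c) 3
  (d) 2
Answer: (b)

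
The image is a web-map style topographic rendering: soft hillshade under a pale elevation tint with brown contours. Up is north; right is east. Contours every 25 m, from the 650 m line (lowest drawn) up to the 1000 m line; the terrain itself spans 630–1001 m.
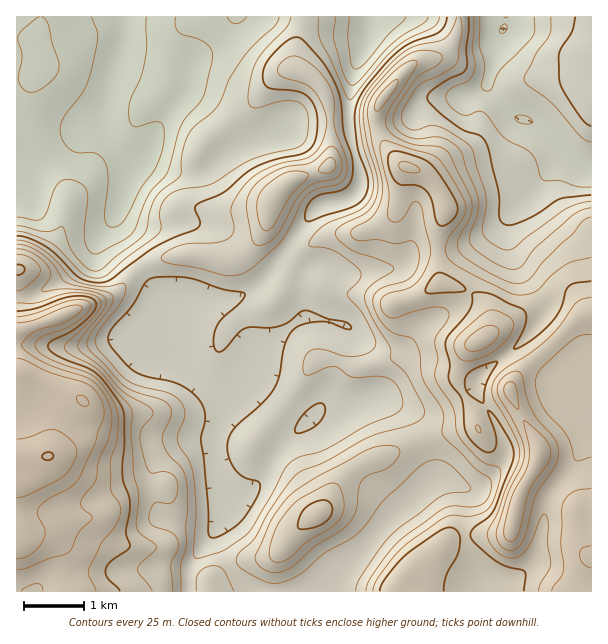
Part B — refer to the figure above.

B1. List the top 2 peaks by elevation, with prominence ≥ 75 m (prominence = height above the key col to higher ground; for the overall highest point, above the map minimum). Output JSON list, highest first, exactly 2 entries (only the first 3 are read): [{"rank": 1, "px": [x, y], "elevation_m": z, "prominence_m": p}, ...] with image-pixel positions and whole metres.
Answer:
[{"rank": 1, "px": [48, 456], "elevation_m": 1001, "prominence_m": 371}, {"rank": 2, "px": [539, 453], "elevation_m": 972, "prominence_m": 182}]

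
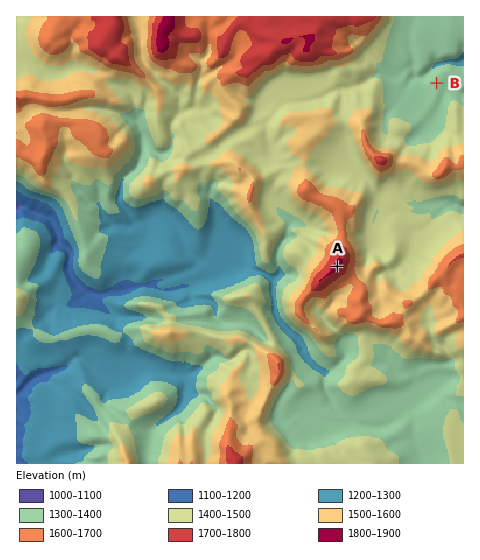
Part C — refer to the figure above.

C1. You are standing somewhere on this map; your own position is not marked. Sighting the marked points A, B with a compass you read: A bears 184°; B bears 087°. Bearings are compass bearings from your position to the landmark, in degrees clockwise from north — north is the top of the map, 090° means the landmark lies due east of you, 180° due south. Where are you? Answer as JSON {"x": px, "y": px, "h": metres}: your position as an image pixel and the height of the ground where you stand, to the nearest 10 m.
{"x": 350, "y": 88, "h": 1410}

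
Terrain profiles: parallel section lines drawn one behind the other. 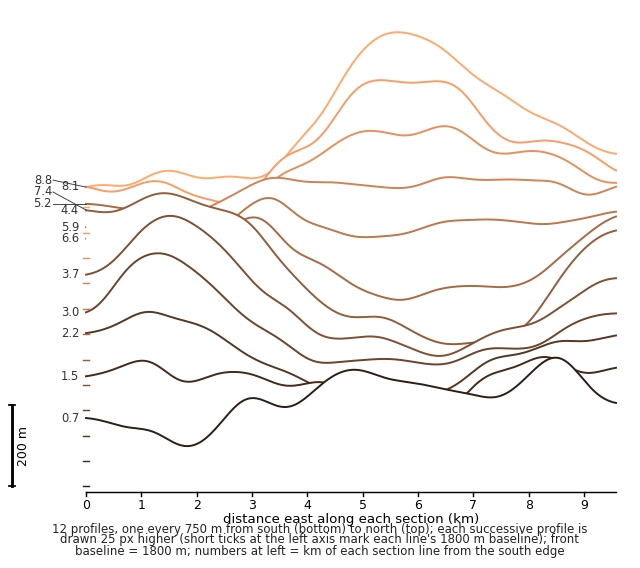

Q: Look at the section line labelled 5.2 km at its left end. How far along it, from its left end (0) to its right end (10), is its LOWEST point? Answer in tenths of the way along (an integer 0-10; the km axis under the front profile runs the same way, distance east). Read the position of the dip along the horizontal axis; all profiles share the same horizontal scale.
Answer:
6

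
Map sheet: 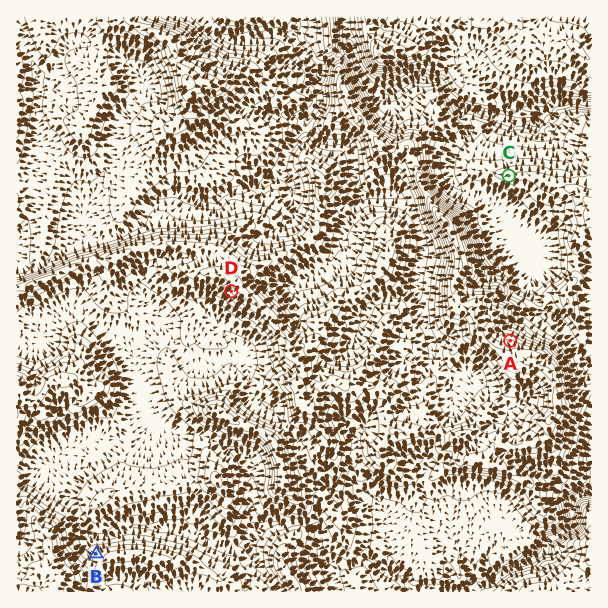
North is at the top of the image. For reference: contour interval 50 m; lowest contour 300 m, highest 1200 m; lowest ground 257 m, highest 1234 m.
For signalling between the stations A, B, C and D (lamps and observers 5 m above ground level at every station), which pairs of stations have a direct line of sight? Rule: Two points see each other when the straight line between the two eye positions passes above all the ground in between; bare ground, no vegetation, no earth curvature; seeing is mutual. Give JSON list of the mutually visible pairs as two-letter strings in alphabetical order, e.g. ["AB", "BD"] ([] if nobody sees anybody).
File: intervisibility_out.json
["AC", "BD"]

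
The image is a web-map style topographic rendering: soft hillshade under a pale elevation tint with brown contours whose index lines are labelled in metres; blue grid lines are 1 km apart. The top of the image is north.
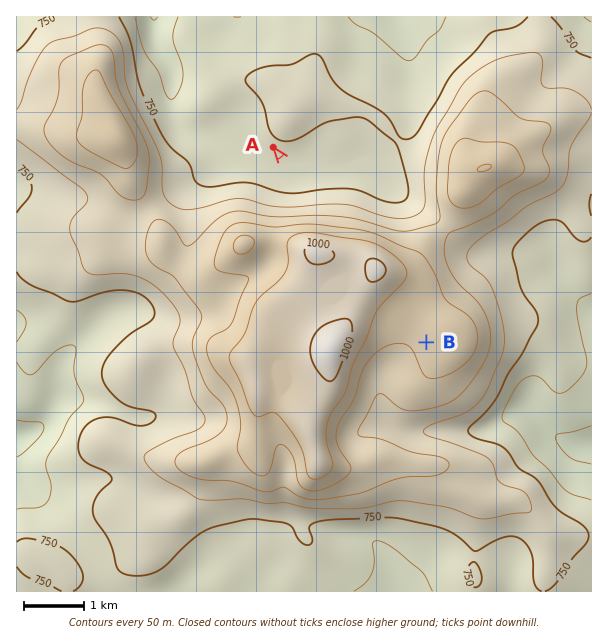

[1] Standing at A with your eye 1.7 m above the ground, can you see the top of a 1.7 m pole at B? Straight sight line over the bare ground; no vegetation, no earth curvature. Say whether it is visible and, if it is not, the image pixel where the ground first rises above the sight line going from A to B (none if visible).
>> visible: false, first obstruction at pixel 317 203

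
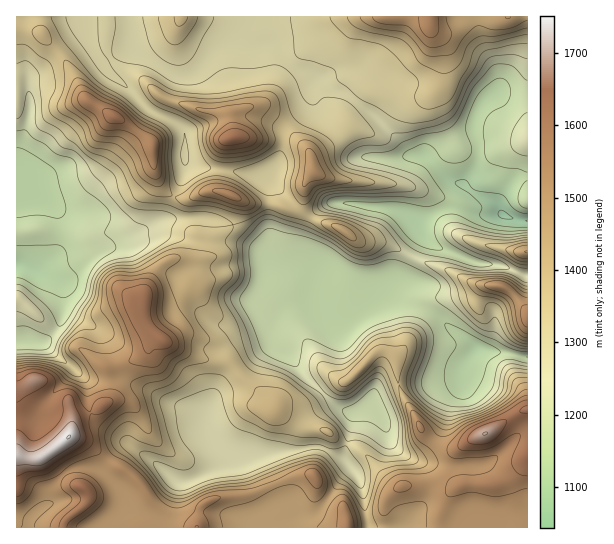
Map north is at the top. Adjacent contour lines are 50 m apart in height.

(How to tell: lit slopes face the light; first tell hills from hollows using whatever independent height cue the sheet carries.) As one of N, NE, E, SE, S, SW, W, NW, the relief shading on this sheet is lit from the NW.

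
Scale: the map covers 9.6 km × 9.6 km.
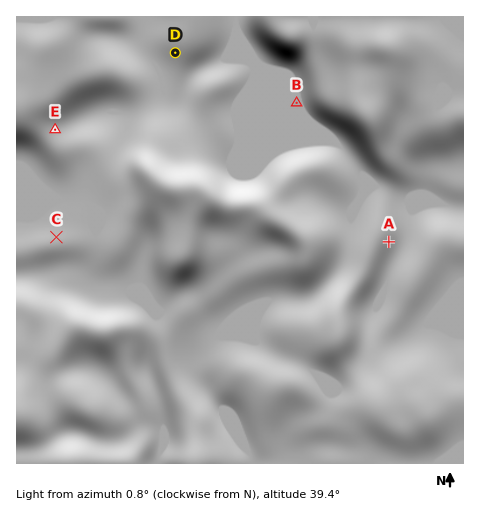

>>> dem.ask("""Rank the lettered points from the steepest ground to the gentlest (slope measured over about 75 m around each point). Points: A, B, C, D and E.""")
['A', 'E', 'D', 'C', 'B']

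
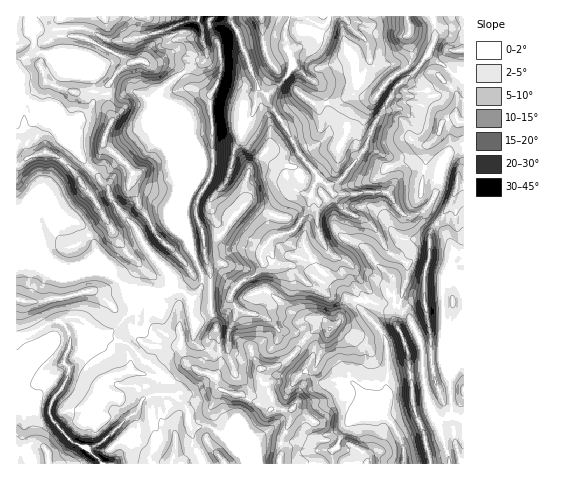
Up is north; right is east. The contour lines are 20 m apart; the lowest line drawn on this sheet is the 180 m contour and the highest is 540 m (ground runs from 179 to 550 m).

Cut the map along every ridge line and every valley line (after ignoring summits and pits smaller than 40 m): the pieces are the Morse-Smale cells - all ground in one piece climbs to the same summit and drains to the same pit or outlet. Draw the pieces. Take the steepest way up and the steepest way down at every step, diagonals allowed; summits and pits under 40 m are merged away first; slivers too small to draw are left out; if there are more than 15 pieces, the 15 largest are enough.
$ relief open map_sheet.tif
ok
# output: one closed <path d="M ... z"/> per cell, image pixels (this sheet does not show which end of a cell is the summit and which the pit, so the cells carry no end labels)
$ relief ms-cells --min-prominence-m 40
<path d="M428 54l-11 16-22 18-23 41-6 18-21 28-9 8-7 2-10-7-4 5-4 12 7 6-1 24 3 13 8 13 5 5 15 6 6 7 11 17 14 16 20 1 1 6 9 7 12 26 5 48 5 21 6 10 12 34 0 8 14 1 1-211-12 2 2-5-9-16-22-23 12-15 0-20 6-14 7-10 16-6 0-65z"/><path d="M341 16l-50 0-2 2-3 9 0 12 6 27-8 14-15 14-10-4-1 1-5 24-8 11-4 13-7 11-7 30-17 23 9 24 6 6 13 7 12 1 14 6 8-9 21-7 15-20 3-17 6-14 2-2 8 7 9-2 9-8 14-18-6-17-17-7-8 1 2-7-1-17-4-16-8-11 43-6 10-14-3-21z"/><path d="M141 60l-17 6-16 18 0 20 4 18-6 11-7 27-6 9 6 10 9 8 4 13 23 27 8 15-2 3-21 11-10 10 0 5 16 17 1 9 6 13 17-15 30-5 10 8 3 23 7 1 12-8-2-27-10 0 3-4-1-11-10-20-8-28-1-14 5-15-2-28-29-69 2-6 24-19-4-6-6-2-22 0z"/><path d="M180 290l-30 5-33 33-7 4-9 1 10 6 18 5 14 16 5 2 16 14-2 17 12 2 11 10 5 22 18-1 5 2 18 14 14 16 1 6 33 0 3-12-1-11 9-21 1-10-22-1-28-15-9 0-14-6-2-12 4-8 1-10-5-37-5-6-11 7-6 0-3-8-1-16z"/><path d="M64 16l-48 1 0 82 6-4 9 7 43 44 10 15 8 9 7-10 7-27 6-11-4-18 0-20 6-8 16-14-6-5-39-19-25-2-3-5 0-7z"/><path d="M312 196l-4 15-11 16-6 5-14 3-8 6-8 11 1 15-9 9-12 6-10 13 0 5 6 9 7 3 19 4 8 4 8 11 16 2 9 7 14-14 8 0 3 3 5-3 5-5 7-19 4-2 9 0-1-6-21-24-3-12-6-7-8-13-3-13 1-24z"/><path d="M77 317l-9 0-6 4 8 13 0 13-6 13 0 3 4 5 0 7-5 13-11 12-2 16 24 27 14 6 13-6 26-26 7-3 11-16 16-4 3-18-16-14-5-2-14-16-23-7z"/><path d="M231 21l-21 4 2 9 7 11 2 25-3 12-8 14 3 72-2 10-9 14-6 14 0 9 7 16 2 26 5 12 0 17 13 2 7 3 14-11 9-4 9-9-1-15 3-4-14-7-12-1-13-7-8-10-7-16 2-8 15-19 7-30 7-11 4-13 8-11 6-25-20-56z"/><path d="M47 152l-19 5-12 9 0 100 13-2 28 10 17-1-18-7-8-9-11-25-1-18 7-10 9-1 15 16 10 3 8 7 10 16 5 18 11 11-1-8 10-10 23-13-6-13-25-30-4-13-16-17-11 10-18-19z"/><path d="M432 16l-90 1 25 25 3 21-10 14-42 7 7 10 5 22-2 19 8-2 13 4 5 4 2 9 4 5 6-8 9-25 20-34 20-17 13-16 7-15 0-18z"/><path d="M305 340l-21 22-10 5-12 1-2 10 7 8 5 11 0 12 19 1-1 10-9 21 1 11-2 11 53 1-1-13 6-5 10-23 10-7 11-2 9 2 1-2-13-9-12-21-14-5-21 3-8-6-6-6 7-12 2-10z"/><path d="M169 394l-24 4-11 16-7 3-26 26-13 6 14 15 144-1-1-5-14-16-18-14-5-2-18 1-5-22-11-10z"/><path d="M61 322l-8 0-37 18 0 109 8 0 8-5 7 0 7 5 3 15 52 0 0-2-14-14-13-5-24-27 2-16 11-12 5-13 0-7-4-5 0-3 6-13 0-13z"/><path d="M29 264l-13 3 1 72 36-17 8 0 7-5 13 1 17 14 12 0 23-21-7-23-20-16-11-2-14 4-24 0z"/><path d="M211 16l-145 0-8 5-1 10 3 5 16 0 15 4 33 17 7 6 10-3 10 5 22 0 6 2 4 6 19-10 5-7-4-15 0-13-3-3 9 0z"/>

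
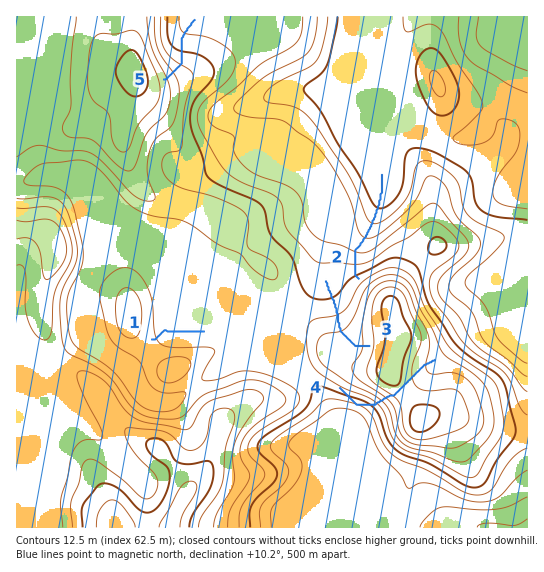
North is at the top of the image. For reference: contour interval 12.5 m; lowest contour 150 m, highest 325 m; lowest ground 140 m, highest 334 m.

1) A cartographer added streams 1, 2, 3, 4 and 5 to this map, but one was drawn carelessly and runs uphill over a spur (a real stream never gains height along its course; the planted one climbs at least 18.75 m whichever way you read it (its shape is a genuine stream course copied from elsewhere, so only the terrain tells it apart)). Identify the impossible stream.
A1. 4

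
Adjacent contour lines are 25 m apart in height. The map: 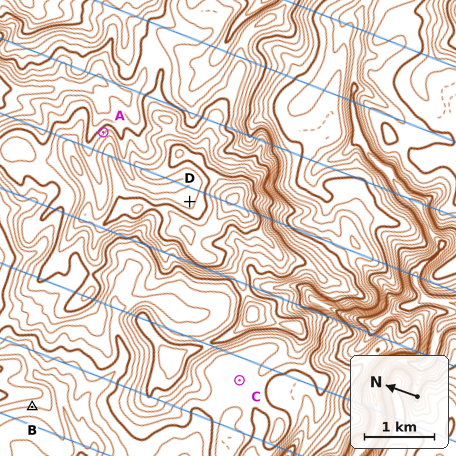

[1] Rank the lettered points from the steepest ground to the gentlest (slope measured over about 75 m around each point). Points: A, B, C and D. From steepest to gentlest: A B D C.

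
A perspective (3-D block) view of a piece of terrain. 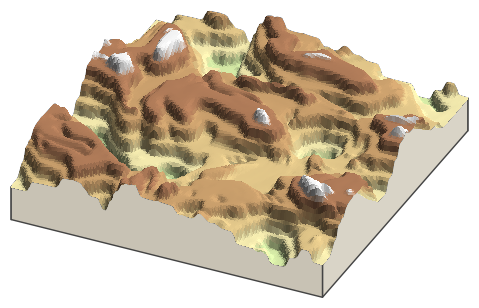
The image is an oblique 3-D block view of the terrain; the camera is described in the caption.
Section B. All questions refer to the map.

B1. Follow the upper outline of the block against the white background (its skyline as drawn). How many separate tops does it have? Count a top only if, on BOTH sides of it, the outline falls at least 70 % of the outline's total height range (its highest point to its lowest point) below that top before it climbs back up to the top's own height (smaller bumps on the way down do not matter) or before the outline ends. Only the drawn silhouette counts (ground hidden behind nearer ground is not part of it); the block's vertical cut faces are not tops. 0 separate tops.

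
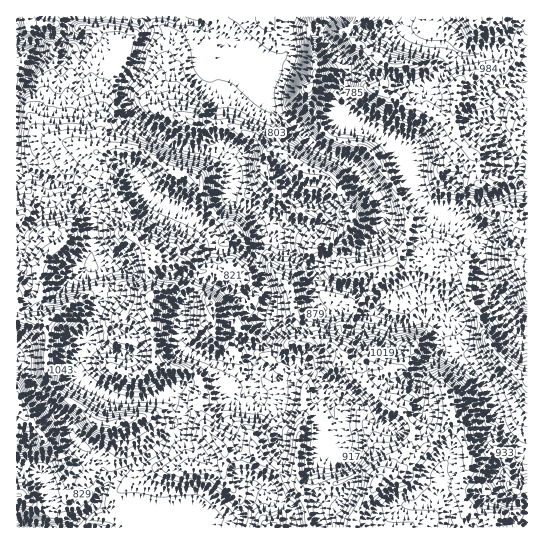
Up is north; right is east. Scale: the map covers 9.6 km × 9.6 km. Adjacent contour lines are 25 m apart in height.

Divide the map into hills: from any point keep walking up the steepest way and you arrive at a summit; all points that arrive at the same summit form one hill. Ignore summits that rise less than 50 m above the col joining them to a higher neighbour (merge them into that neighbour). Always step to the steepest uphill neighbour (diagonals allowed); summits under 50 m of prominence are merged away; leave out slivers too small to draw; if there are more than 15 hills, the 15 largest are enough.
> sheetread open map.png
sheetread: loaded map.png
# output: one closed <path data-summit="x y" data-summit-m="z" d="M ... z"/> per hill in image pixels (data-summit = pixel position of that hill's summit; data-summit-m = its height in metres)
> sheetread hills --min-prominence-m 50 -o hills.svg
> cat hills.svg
<path data-summit="375 485" data-summit-m="1161" d="M266 233l-9 23-12-1-8-6-16 2-2 2-3 22 0 7 9 5 10 10 10 0-1 4 3 8 13 9 1 7 7 9 0 8-3 3-14 2-2 2 3 9-1 15-4 2-25-8-5 8-4 4-24 4-23 9 9 10 1 13 0 8-7 12-16 18-39 24-13 16-4 10-26 24 131 1-1-11 32 3 6-4 10-14 4-13 8-1 12 12 10 3 8 4 4 21 232 0 1-25-19-2-6-6-8-17 4-14 20-7 4-4-22-30-17-40-17-16-16-10-14-15-1-5 5-10 0-8-20-3-11 7-7 0-20-6-13-8-17-17-28-9-11-7-40-39z"/><path data-summit="395 62" data-summit-m="1103" d="M407 16l-78 0-6 10-6 4 16 23 11 9 0 17-7 26 3 13 5 5 20 4 29 17 9 9 6 28 11 18 10 10 16 3 9 7 12-14 8-4 23-5 20-12 10 1 0-134-7-6-12 8-6 0-6-4-22 6-13 0-17-11-18 0-17-7-7-10z"/><path data-summit="150 297" data-summit-m="1088" d="M115 160l-10 3-14 8-14 2-14 12 12 6 13 19 5 21-2 34 5 9 5 24-14 39-2 10-5 10-1 18 4 6 26 15 16 4 17 0 15-3 32-14 24-4 4-4 6-9-34-13-9-10 0-28 3-14 15-22 18 3 4-31-7-5-1-13-11-12-16-9-31-12-10-10-8-16-10-10z"/><path data-summit="47 319" data-summit-m="1121" d="M18 172l-2 1 1 9 18 15 2 4 0 9-6 12-12 13-3 0 0 119 8 7 7 18 10 18 23 22 9 18 26 21 8 27 7-8 39-24 12-12 11-18-1-21-8-9-25 7-25-1-23-11-14-10 0-21 5-10 4-18 12-30-5-25-5-9 2-23-2-24-4-11-8-8-2-5-11-9-15-1-13-7-16-2z"/><path data-summit="527 381" data-summit-m="989" d="M414 189l-20 12-11 4-2 18-4 10-8 10-23 12-13 4-10 0-5 2-7 8 0 2 3 5 11 7 28 9 17 17 13 8 20 6 7 0 11-7 20 3 0 8-5 10 1 5 14 15 16 10 17 16 17 40 22 31 4 2 1-125-9 1-5-3-27-32-4-11 0-28-12-19-2-8-20-18-19-4-10-10z"/><path data-summit="353 214" data-summit-m="997" d="M271 108l-8 23-16 20-8 1-10-3-5 5 4 4 8 17 0 8-5 16 19 10 10 12 4 12 10 4 12 14 24 20 8-10 5-2 10 0 13-4 23-12 8-10 4-10 2-18-7-12-26-30-32-15-31-32z"/><path data-summit="191 122" data-summit-m="829" d="M173 16l-28 0-5 6 4 4 3 9-7 14-4 17-11 15-2 12 1 6 7 11 11 11 27 20 18 7 34 4 0-6-6-9 0-18 4-13 0-13-14-28 0-38-10-4-16-2z"/><path data-summit="17 401" data-summit-m="1117" d="M17 355l-1 112 17 2 10 6 12 34 13 12 2 7 27-25 4-10 6-7-3-15-5-13-26-21-9-18-27-28-13-30z"/><path data-summit="195 178" data-summit-m="906" d="M135 115l-8 5-10 11-2 15 4 13 17 15 8 16 10 10 39 16 16 12 19-25 8-20 0-8-8-17-7-6-27-3-20-5z"/><path data-summit="527 277" data-summit-m="1004" d="M523 184l-5 0-20 12-19 4-12 5-11 13 13 13 2 8 12 19 0 28 4 11 18 24 14 11 9-2 0-144z"/><path data-summit="309 89" data-summit-m="1116" d="M313 29l-24 4-2 2-2 19-8 6-12-1 6 10 0 5-11 21 14 16 13 5 26 28 10 7 14-25 6-5-3-3-3-13 7-26 0-17-11-9-12-19z"/><path data-summit="211 303" data-summit-m="1026" d="M205 279l-8 0-14 22-3 14 0 28 3 6 8 6 58 20 3-13-3-13 2-2 14-2 3-3 0-8-7-9-1-7-13-9-4-12-8 0-10-10z"/><path data-summit="473 18" data-summit-m="1098" d="M527 16l-118 0-6 11 7 10 8 4 9 3 18 0 17 11 13 0 22-6 6 4 6 0 12-8 7 5z"/><path data-summit="373 154" data-summit-m="889" d="M343 121l-6 5-13 24 26 13 33 41 11-3 17-9 2-5-6-14-4-20-25-20-13-6z"/><path data-summit="235 229" data-summit-m="870" d="M230 199l-7 12-15 18 5 8 0 9 6 5 18-2 8 6 12 1 8-22-2-8-13-17z"/>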